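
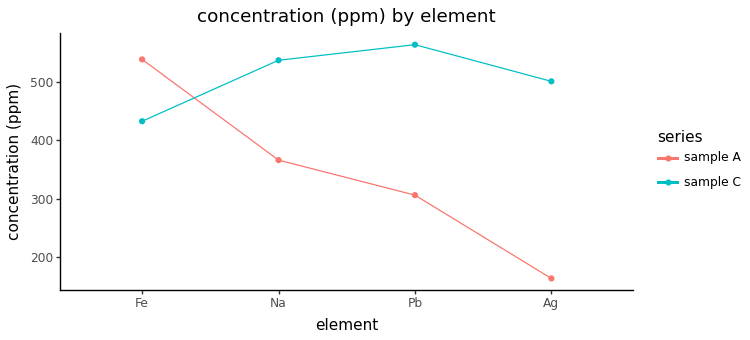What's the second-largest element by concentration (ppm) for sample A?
Top 3 for sample A: Fe ≈ 550, Na ≈ 350, Pb ≈ 300.

Na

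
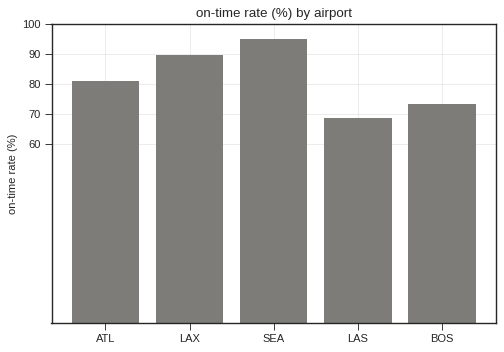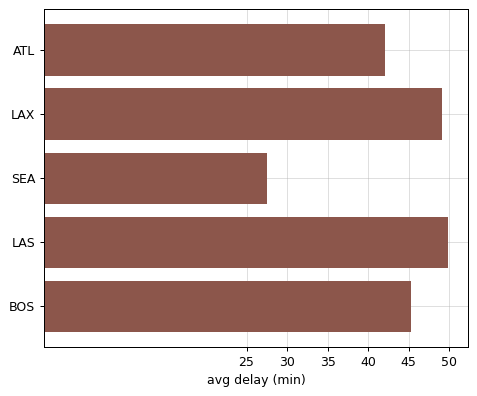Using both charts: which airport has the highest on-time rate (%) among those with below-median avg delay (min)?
SEA

Chart 2 median avg delay (min) ≈ 45; below-median airports: ATL, SEA. Among those, SEA has the highest on-time rate (%) (≈ 90).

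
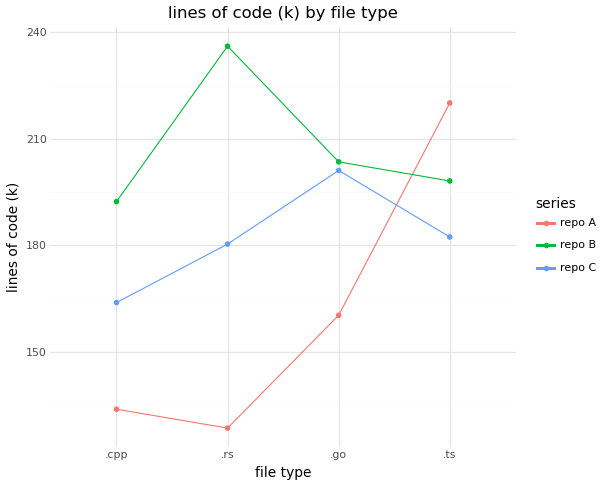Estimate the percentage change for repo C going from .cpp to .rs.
≈ +12.5%

.cpp ≈ 160, .rs ≈ 180; (180 − 160) / 160 ≈ +12.5%.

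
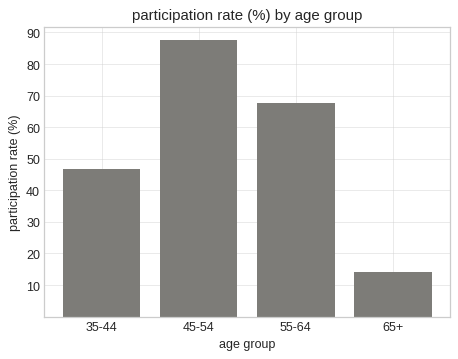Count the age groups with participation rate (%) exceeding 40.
Above 40: 35-44, 45-54, 55-64.

3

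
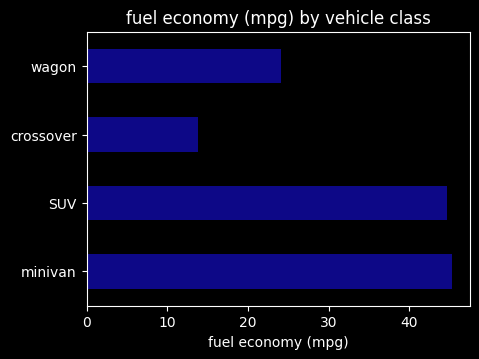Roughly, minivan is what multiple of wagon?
≈ 1.8×

minivan ≈ 45, wagon ≈ 25; 45/25 ≈ 1.8.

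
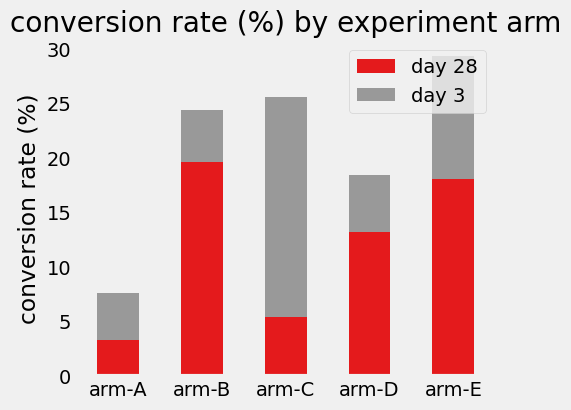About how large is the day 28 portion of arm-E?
≈ 20

day 28 top ≈ 20, bottom ≈ 0; segment ≈ 20.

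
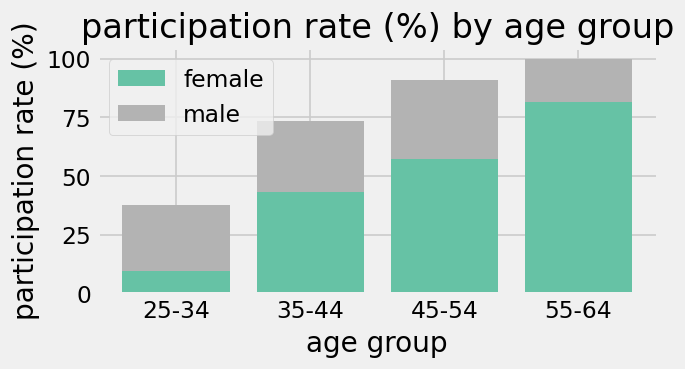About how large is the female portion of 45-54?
≈ 60

female top ≈ 60, bottom ≈ 0; segment ≈ 60.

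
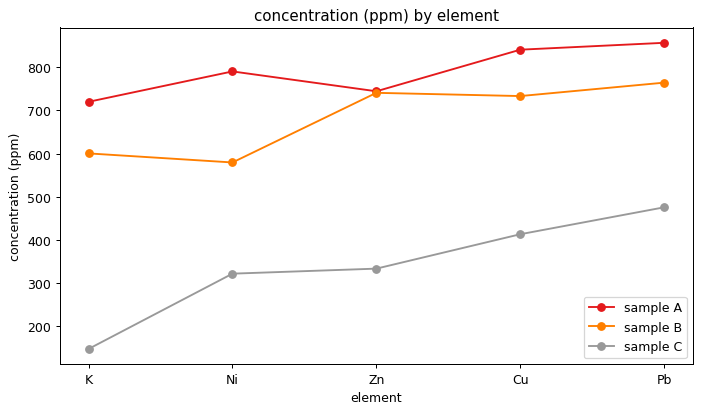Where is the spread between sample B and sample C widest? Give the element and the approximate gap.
K, ≈ 500 ppm

K: sample B ≈ 600, sample C ≈ 100 → gap ≈ 500. Next-largest (Zn) is only ≈ 400.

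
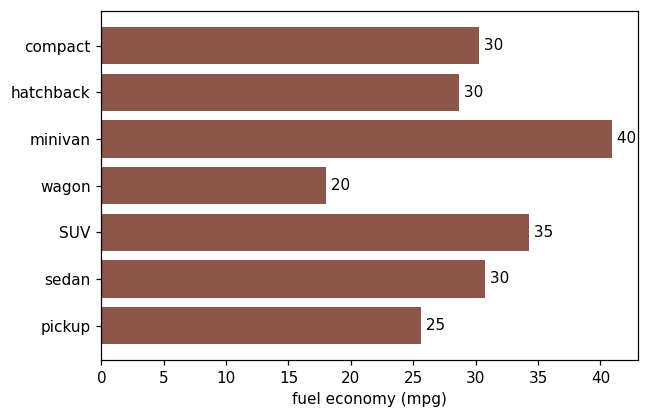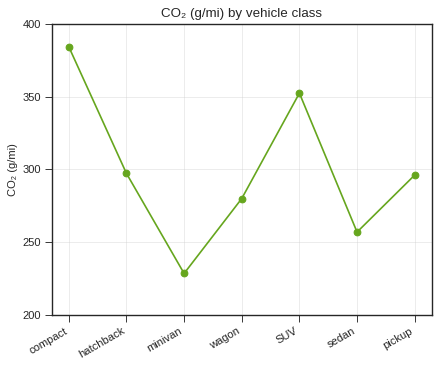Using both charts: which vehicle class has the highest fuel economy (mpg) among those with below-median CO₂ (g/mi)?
minivan

Chart 2 median CO₂ (g/mi) ≈ 300; below-median vehicle classes: minivan, wagon, sedan. Among those, minivan has the highest fuel economy (mpg) (≈ 40).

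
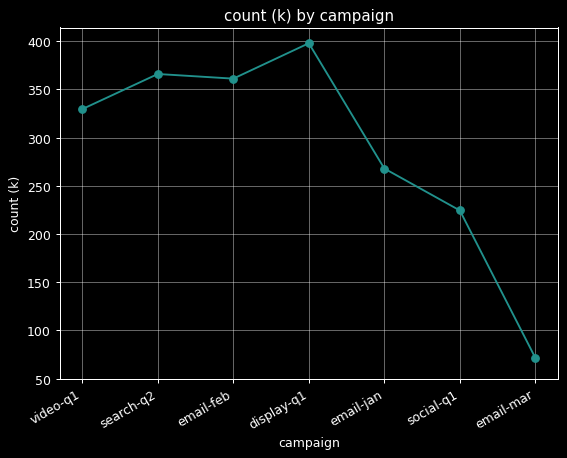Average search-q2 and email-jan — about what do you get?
≈ 300

(350 + 250) / 2 ≈ 300.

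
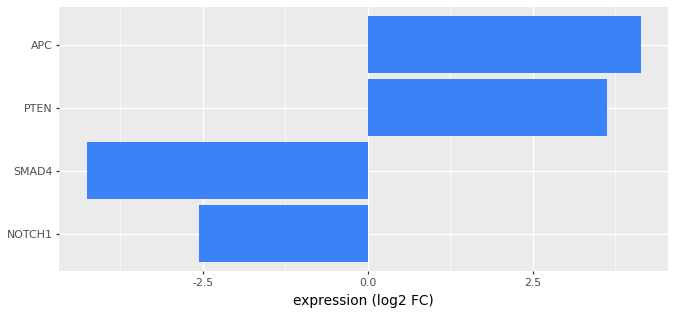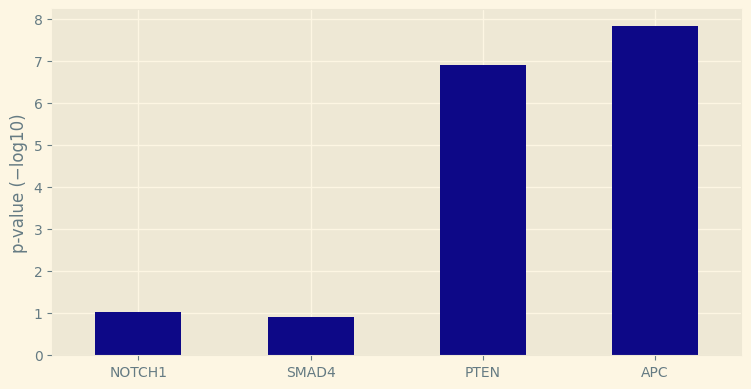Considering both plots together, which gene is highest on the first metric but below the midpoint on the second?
NOTCH1

Chart 2 median p-value (−log10) ≈ 4; below-median genes: NOTCH1, SMAD4. Among those, NOTCH1 has the highest expression (log2 FC) (≈ -2.5).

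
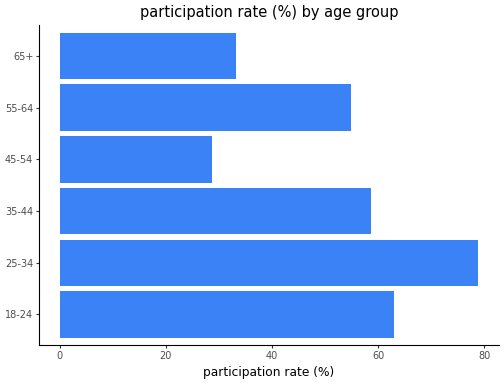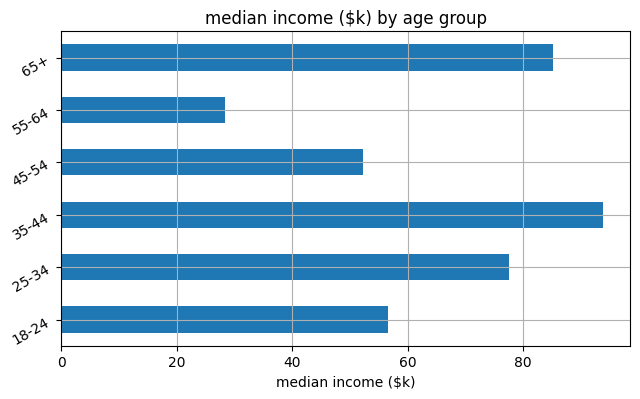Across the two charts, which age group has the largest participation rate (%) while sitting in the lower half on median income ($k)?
18-24

Chart 2 median median income ($k) ≈ 70; below-median age groups: 18-24, 45-54, 55-64. Among those, 18-24 has the highest participation rate (%) (≈ 60).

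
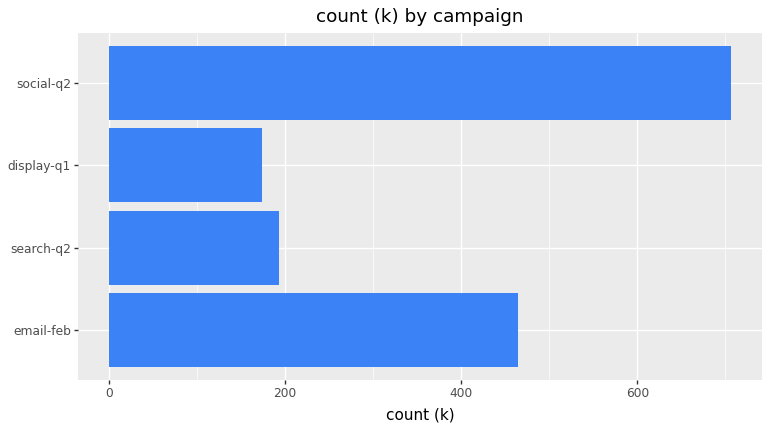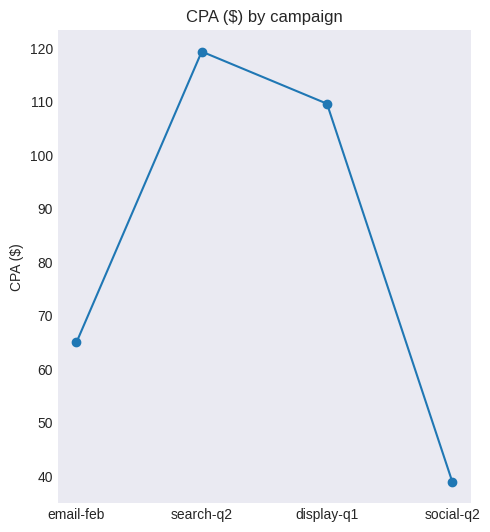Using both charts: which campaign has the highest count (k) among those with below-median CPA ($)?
Chart 2 median CPA ($) ≈ 80; below-median campaigns: email-feb, social-q2. Among those, social-q2 has the highest count (k) (≈ 700).

social-q2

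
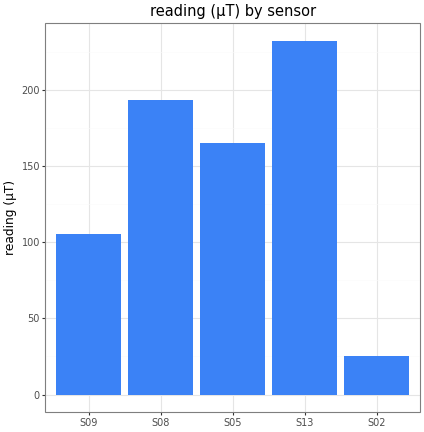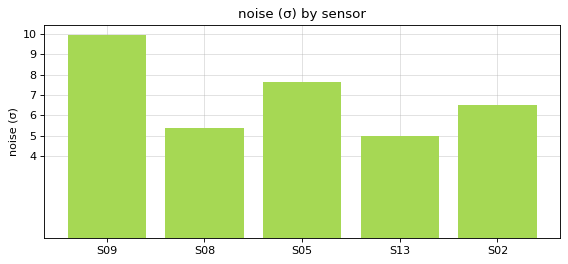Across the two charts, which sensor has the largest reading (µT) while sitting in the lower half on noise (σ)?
Chart 2 median noise (σ) ≈ 7; below-median sensors: S08, S13. Among those, S13 has the highest reading (µT) (≈ 225).

S13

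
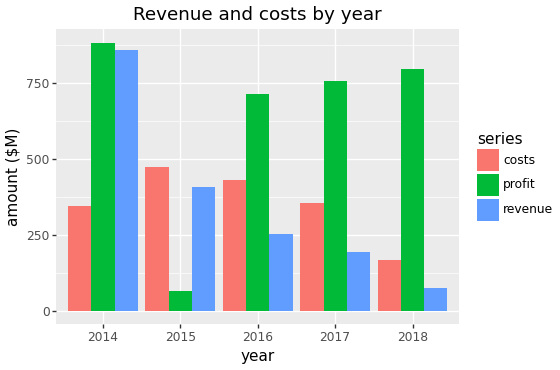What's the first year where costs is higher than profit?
2015

2014: costs ≈ 300 vs profit ≈ 900 (not yet); 2015: costs ≈ 500 vs profit ≈ 100 (first crossover).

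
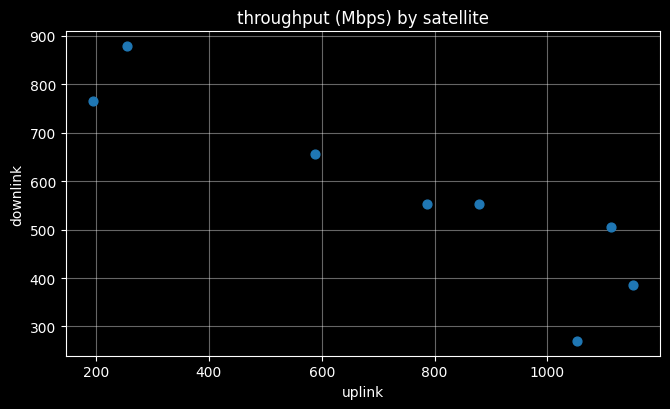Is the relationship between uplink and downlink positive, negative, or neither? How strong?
Points are negatively correlated; strong (|r| ≈ 0.9).

negative, strong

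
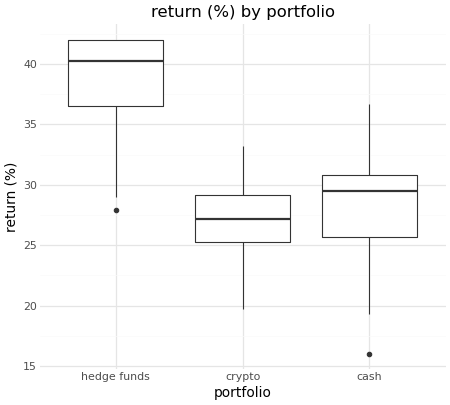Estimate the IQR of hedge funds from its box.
≈ 6

Q3 ≈ 42, Q1 ≈ 36; IQR ≈ 6.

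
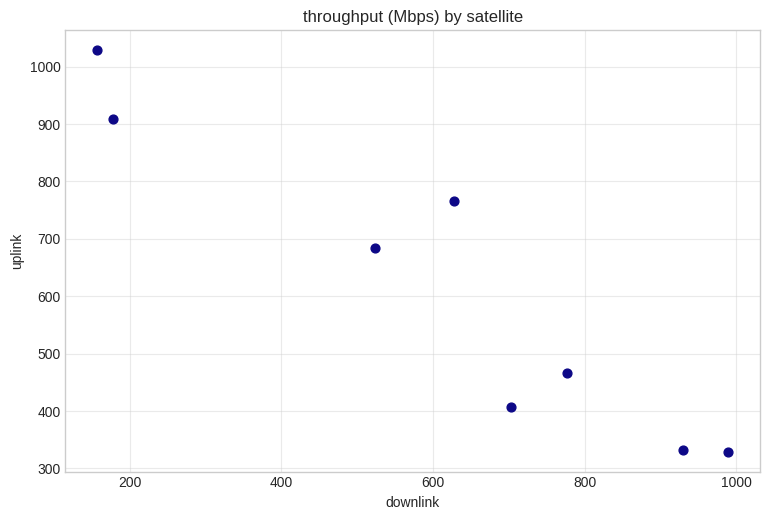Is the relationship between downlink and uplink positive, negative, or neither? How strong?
Points are negatively correlated; strong (|r| ≈ 0.9).

negative, strong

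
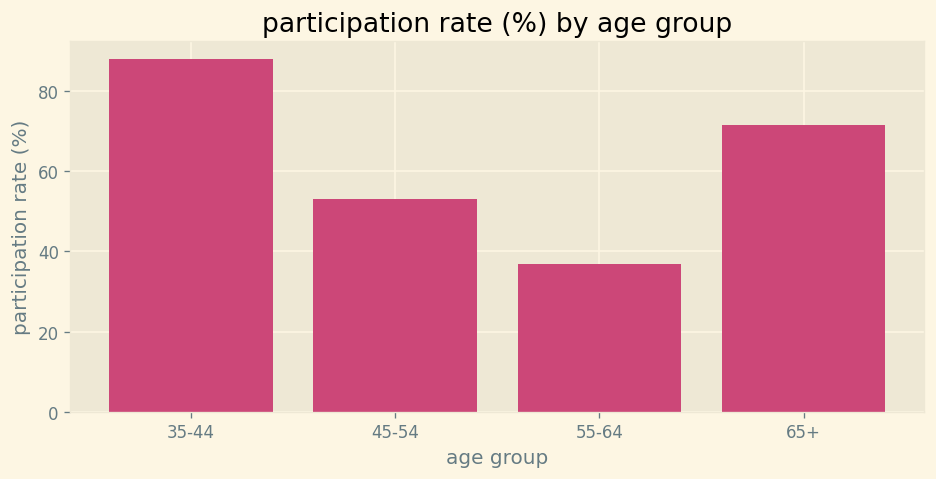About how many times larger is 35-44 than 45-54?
≈ 1.8×

35-44 ≈ 90, 45-54 ≈ 50; 90/50 ≈ 1.8.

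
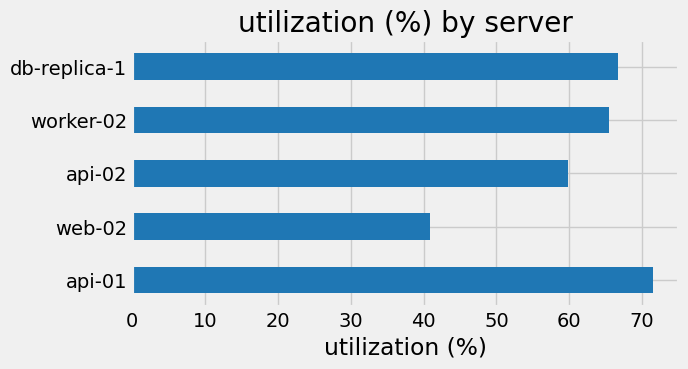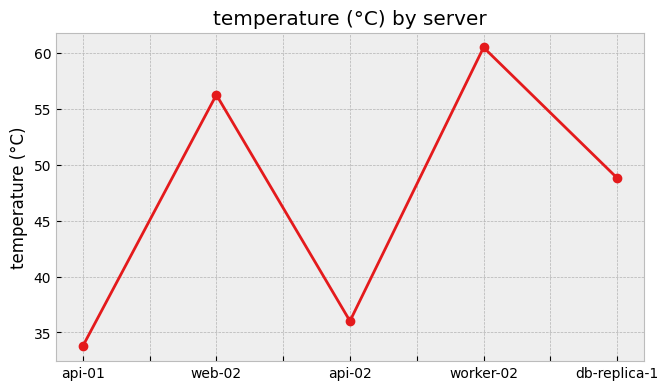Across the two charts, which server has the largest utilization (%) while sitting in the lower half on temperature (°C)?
Chart 2 median temperature (°C) ≈ 50; below-median servers: api-01, api-02. Among those, api-01 has the highest utilization (%) (≈ 70).

api-01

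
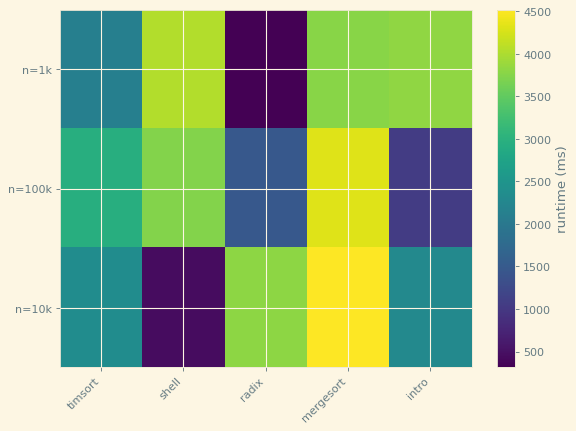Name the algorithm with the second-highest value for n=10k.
Top 3 for n=10k: mergesort ≈ 4500, radix ≈ 4000, timsort ≈ 2500.

radix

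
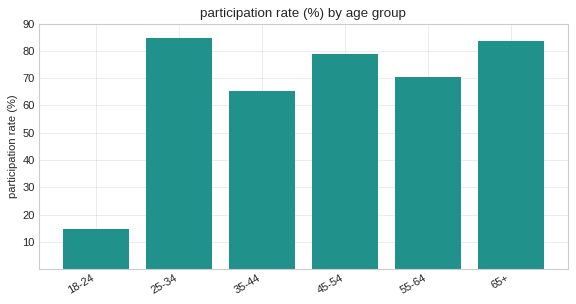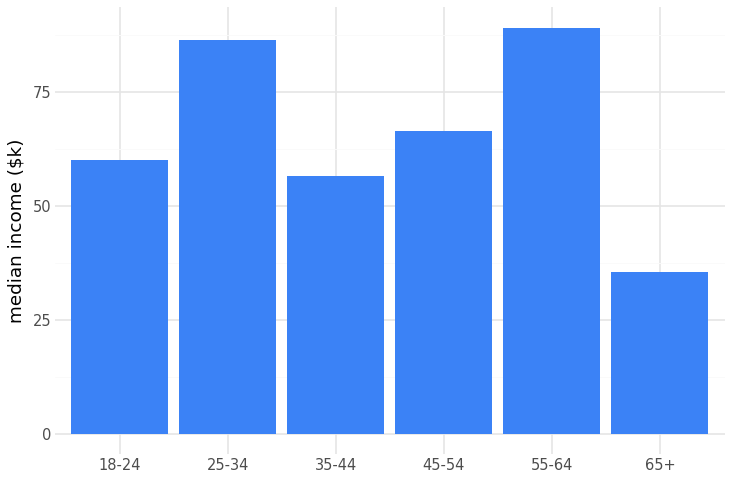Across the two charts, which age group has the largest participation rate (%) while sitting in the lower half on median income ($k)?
Chart 2 median median income ($k) ≈ 60; below-median age groups: 18-24, 35-44, 65+. Among those, 65+ has the highest participation rate (%) (≈ 80).

65+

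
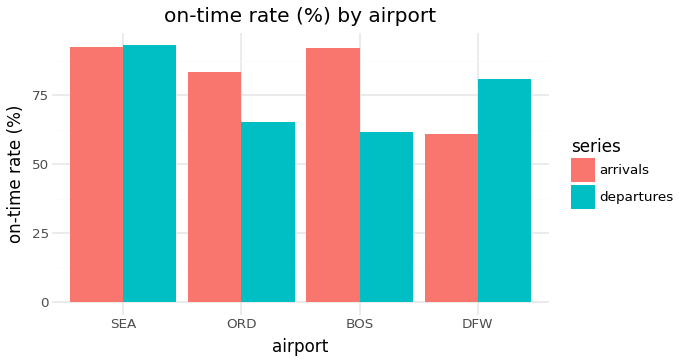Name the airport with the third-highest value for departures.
Top 4 for departures: SEA ≈ 90, DFW ≈ 80, ORD ≈ 70, BOS ≈ 60.

ORD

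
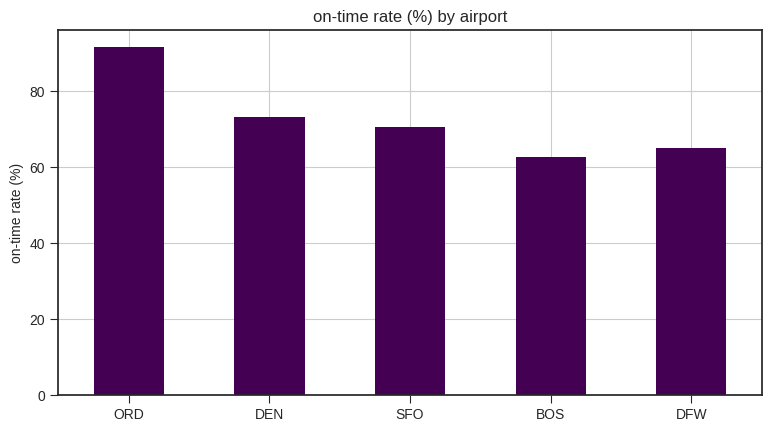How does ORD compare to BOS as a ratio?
ORD ≈ 90, BOS ≈ 60; 90/60 ≈ 1.5.

≈ 1.5×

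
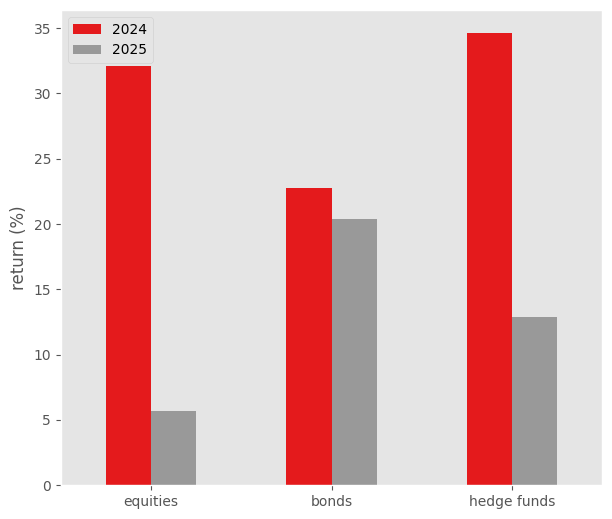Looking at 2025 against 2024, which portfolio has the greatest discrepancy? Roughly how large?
equities: 2025 ≈ 5, 2024 ≈ 30 → gap ≈ 25. Next-largest (hedge funds) is only ≈ 20.

equities, ≈ 25 %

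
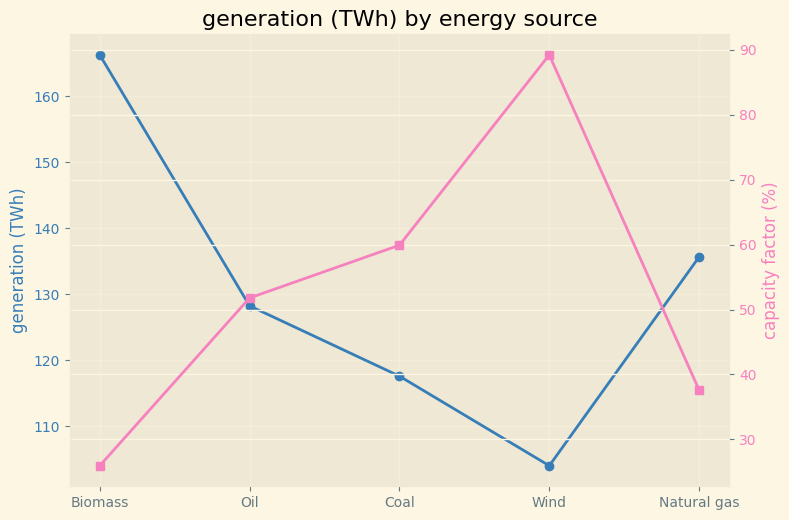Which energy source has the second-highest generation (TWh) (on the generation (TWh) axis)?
Top 3 (on the generation (TWh) axis): Biomass ≈ 170, Natural gas ≈ 140, Oil ≈ 130.

Natural gas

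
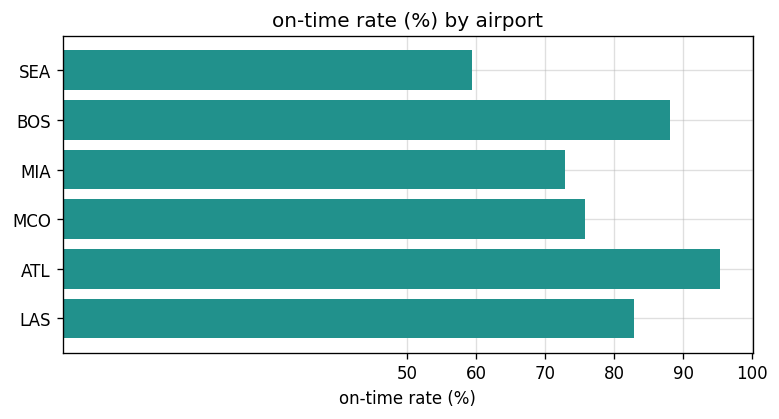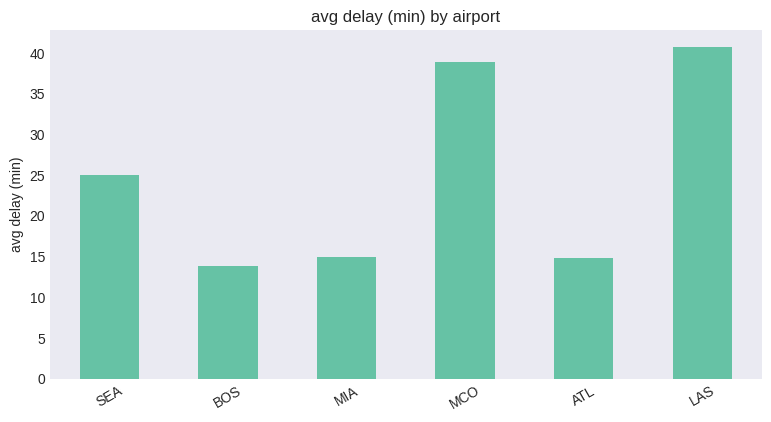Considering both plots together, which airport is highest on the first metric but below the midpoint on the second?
ATL

Chart 2 median avg delay (min) ≈ 20; below-median airports: BOS, MIA, ATL. Among those, ATL has the highest on-time rate (%) (≈ 100).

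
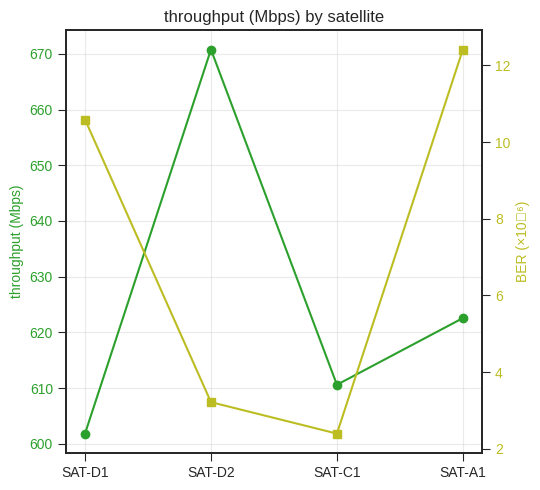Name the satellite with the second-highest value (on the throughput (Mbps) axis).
SAT-A1

Top 3 (on the throughput (Mbps) axis): SAT-D2 ≈ 670, SAT-A1 ≈ 620, SAT-C1 ≈ 610.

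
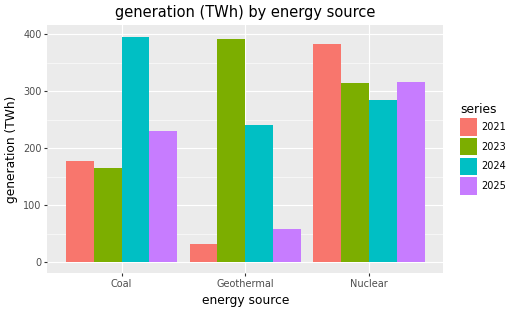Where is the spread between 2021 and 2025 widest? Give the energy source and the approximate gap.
Nuclear: 2021 ≈ 400, 2025 ≈ 300 → gap ≈ 100. Next-largest (Coal) is only ≈ 50.

Nuclear, ≈ 100 TWh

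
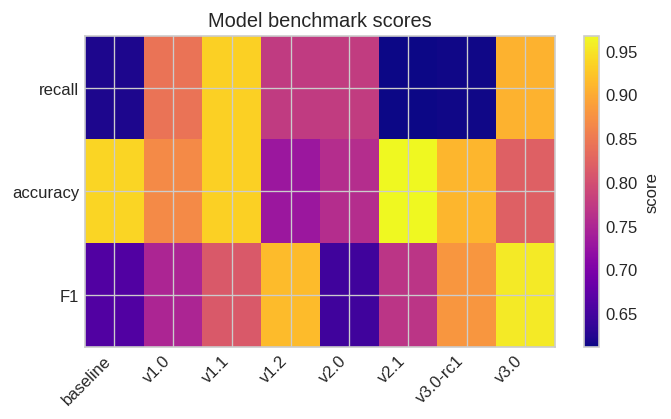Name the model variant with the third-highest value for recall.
v1.0

Top 4 for recall: v1.1 ≈ 0.95, v3.0 ≈ 0.90, v1.0 ≈ 0.85, v2.0 ≈ 0.80.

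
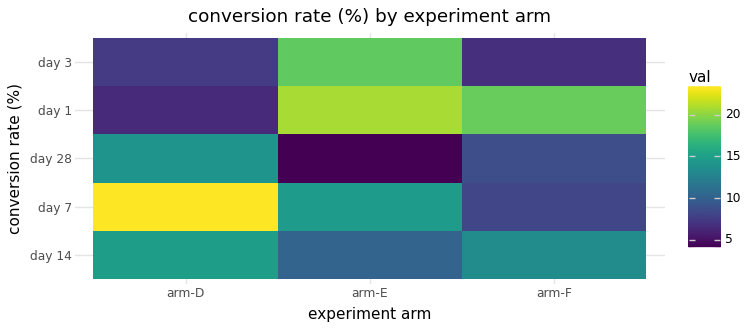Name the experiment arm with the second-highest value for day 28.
arm-F

Top 3 for day 28: arm-D ≈ 14, arm-F ≈ 8, arm-E ≈ 4.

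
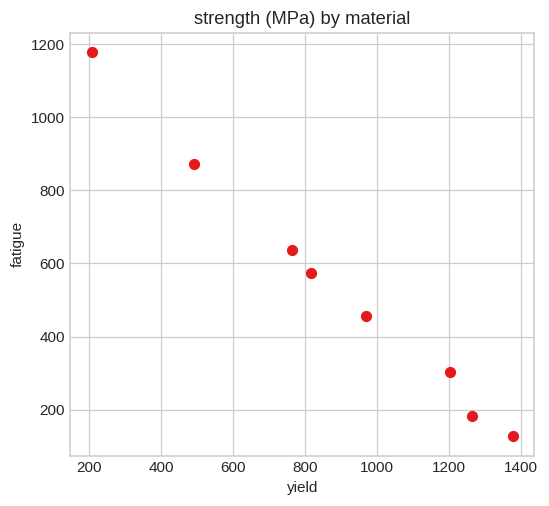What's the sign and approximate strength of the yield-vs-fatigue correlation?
negative, strong

Points are negatively correlated; strong (|r| ≈ 1.0).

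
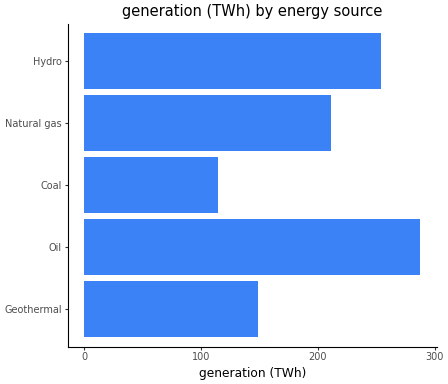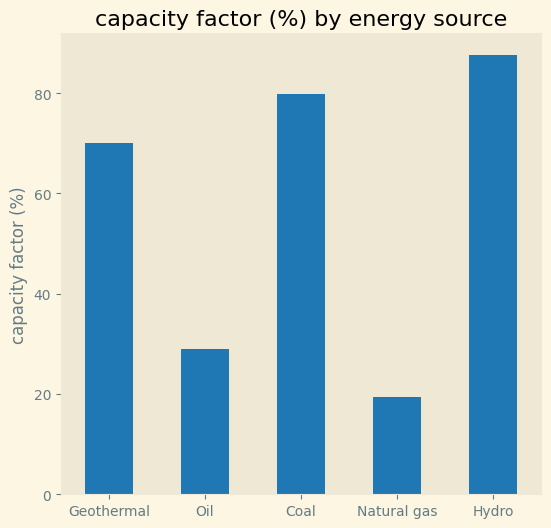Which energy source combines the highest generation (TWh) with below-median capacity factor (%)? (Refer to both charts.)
Chart 2 median capacity factor (%) ≈ 70; below-median energy sources: Oil, Natural gas. Among those, Oil has the highest generation (TWh) (≈ 300).

Oil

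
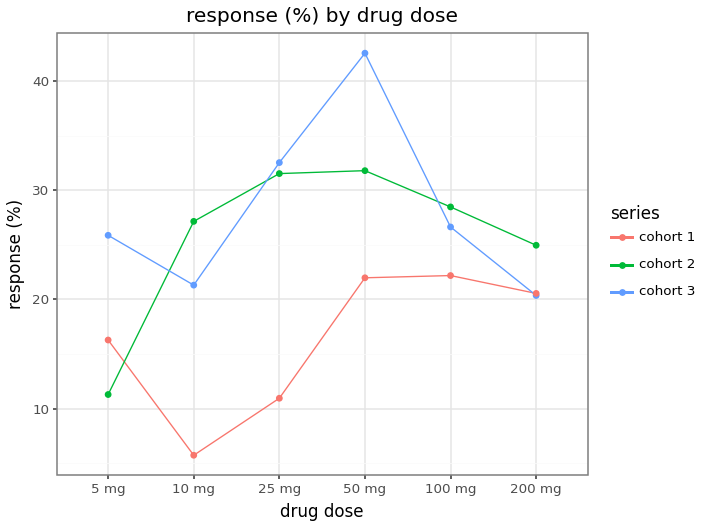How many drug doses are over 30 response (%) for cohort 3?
Above 30: 25 mg, 50 mg.

2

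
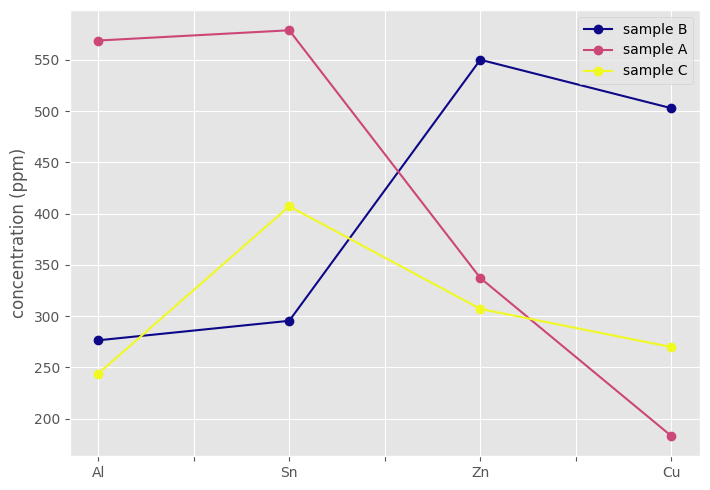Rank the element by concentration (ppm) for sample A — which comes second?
Top 3 for sample A: Sn ≈ 600, Al ≈ 550, Zn ≈ 350.

Al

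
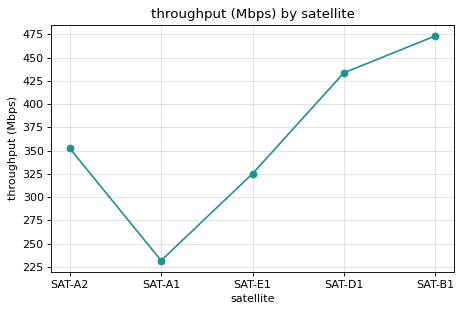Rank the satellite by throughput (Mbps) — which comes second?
SAT-D1

Top 3: SAT-B1 ≈ 475, SAT-D1 ≈ 425, SAT-A2 ≈ 350.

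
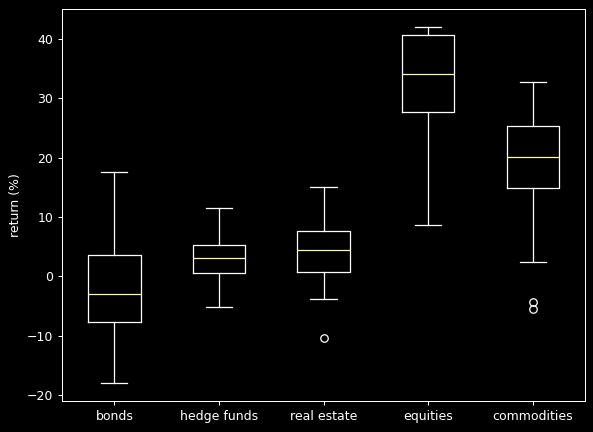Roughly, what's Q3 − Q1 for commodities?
≈ 10

Q3 ≈ 25, Q1 ≈ 15; IQR ≈ 10.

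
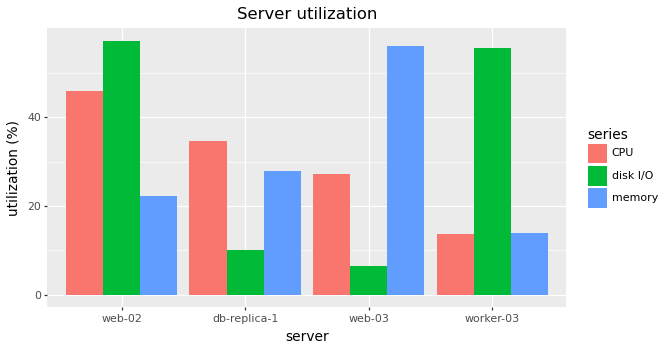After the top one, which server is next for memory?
db-replica-1

Top 3 for memory: web-03 ≈ 55, db-replica-1 ≈ 30, web-02 ≈ 20.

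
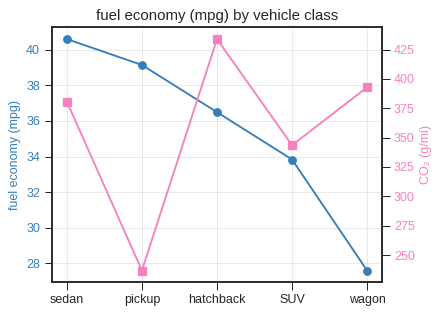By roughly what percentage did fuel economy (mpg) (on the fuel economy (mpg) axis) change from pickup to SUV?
≈ -15%

pickup ≈ 40, SUV ≈ 34; (34 − 40) / 40 ≈ -15%.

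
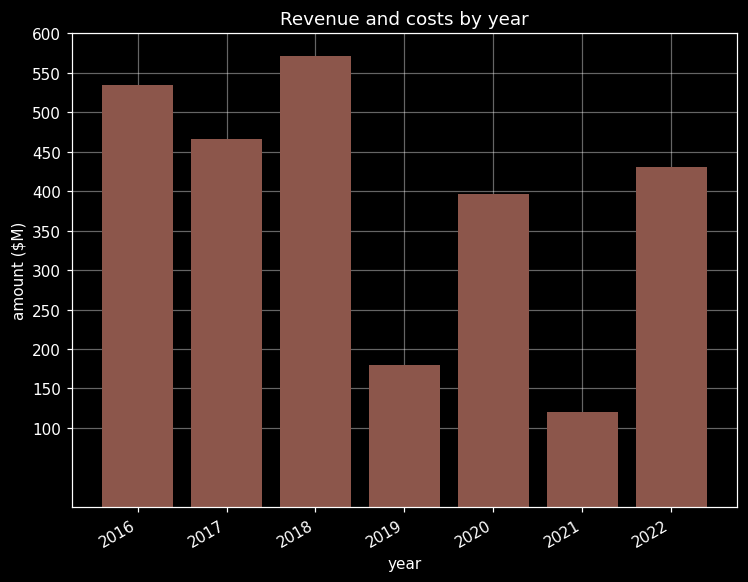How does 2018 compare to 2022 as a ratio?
≈ 1.22×

2018 ≈ 550, 2022 ≈ 450; 550/450 ≈ 1.22.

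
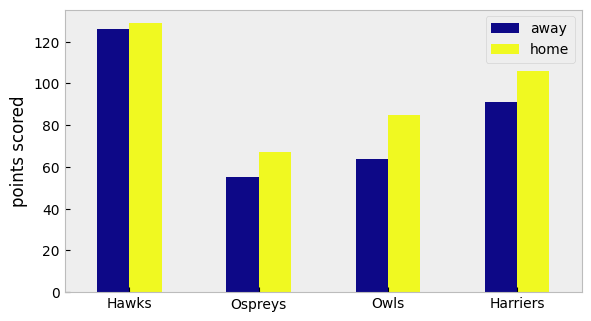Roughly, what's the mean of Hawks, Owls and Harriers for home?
≈ 100

(120 + 80 + 100) / 3 ≈ 100.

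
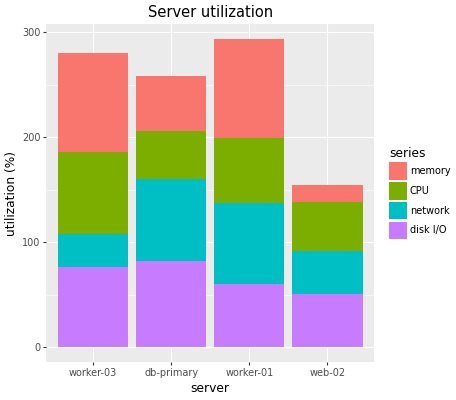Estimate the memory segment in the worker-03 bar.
memory top ≈ 275, bottom ≈ 175; segment ≈ 100.

≈ 100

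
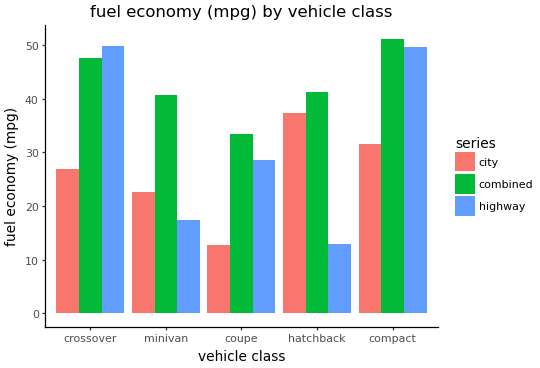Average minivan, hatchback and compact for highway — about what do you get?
≈ 27

(15 + 15 + 50) / 3 ≈ 27.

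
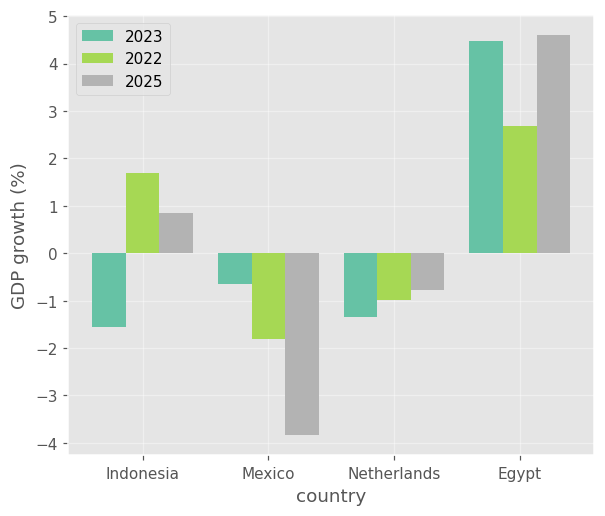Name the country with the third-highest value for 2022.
Top 4 for 2022: Egypt ≈ 3, Indonesia ≈ 2, Netherlands ≈ -1, Mexico ≈ -2.

Netherlands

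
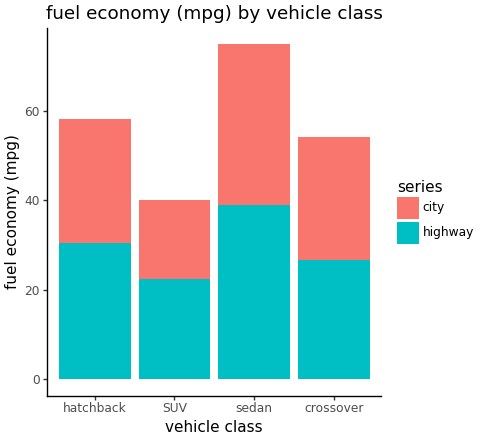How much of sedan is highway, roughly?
highway top ≈ 40, bottom ≈ 0; segment ≈ 40.

≈ 40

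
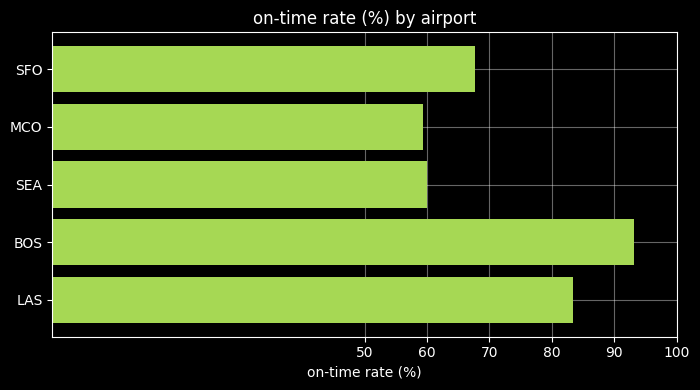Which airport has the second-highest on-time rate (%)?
LAS

Top 3: BOS ≈ 90, LAS ≈ 80, SFO ≈ 70.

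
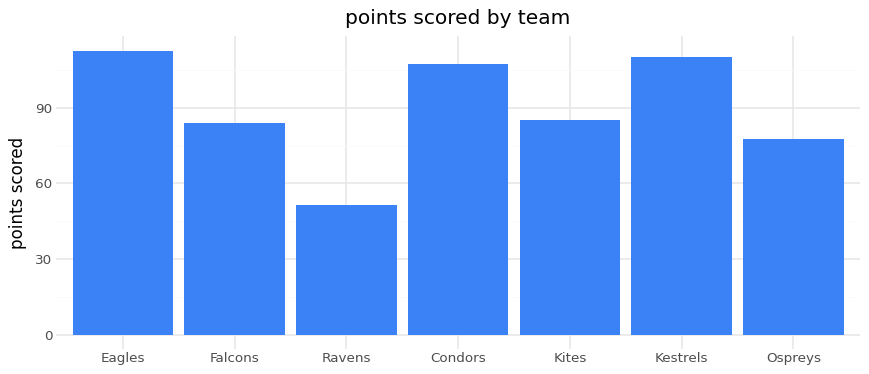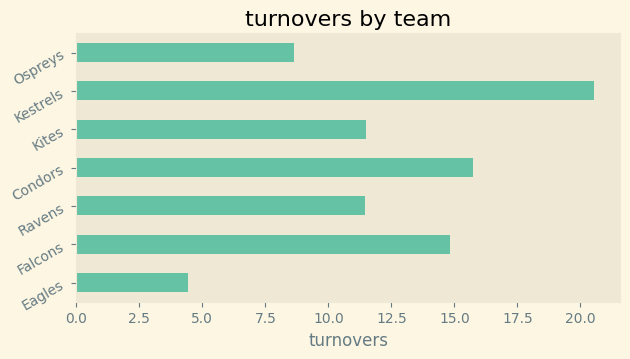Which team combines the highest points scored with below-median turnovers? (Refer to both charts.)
Eagles

Chart 2 median turnovers ≈ 12; below-median teams: Eagles, Ravens, Ospreys. Among those, Eagles has the highest points scored (≈ 120).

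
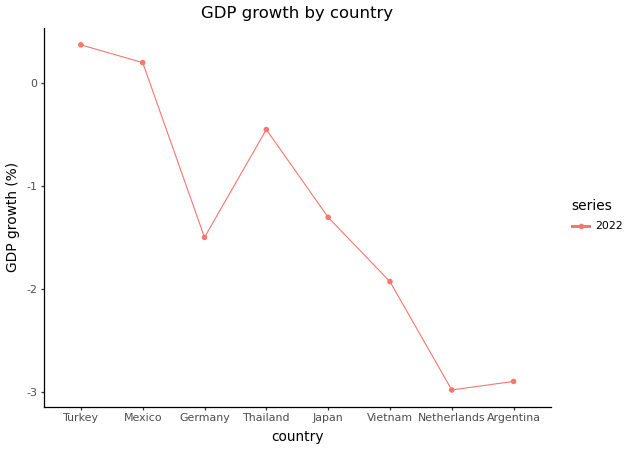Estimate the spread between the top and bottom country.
≈ 3.5

Max Turkey ≈ 0.5, min Netherlands ≈ -3.0; range ≈ 3.5.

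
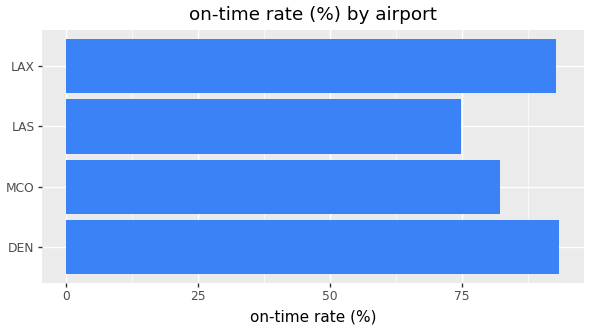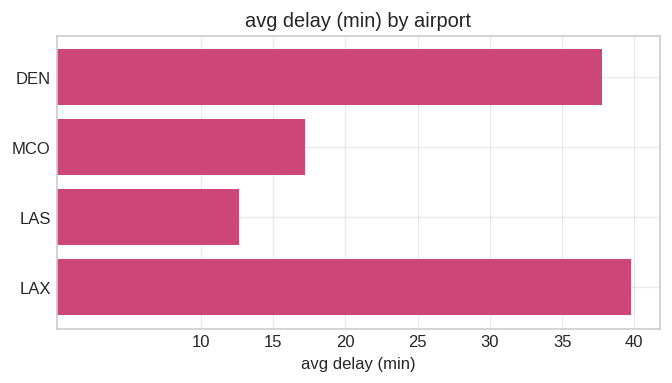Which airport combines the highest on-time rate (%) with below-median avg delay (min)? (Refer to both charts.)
MCO

Chart 2 median avg delay (min) ≈ 30; below-median airports: MCO, LAS. Among those, MCO has the highest on-time rate (%) (≈ 80).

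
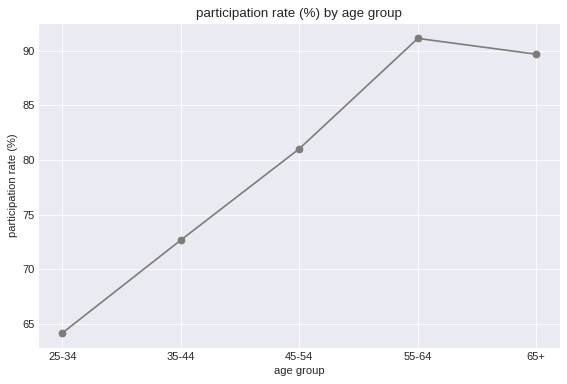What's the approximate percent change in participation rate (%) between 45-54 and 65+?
≈ +12.5%

45-54 ≈ 80, 65+ ≈ 90; (90 − 80) / 80 ≈ +12.5%.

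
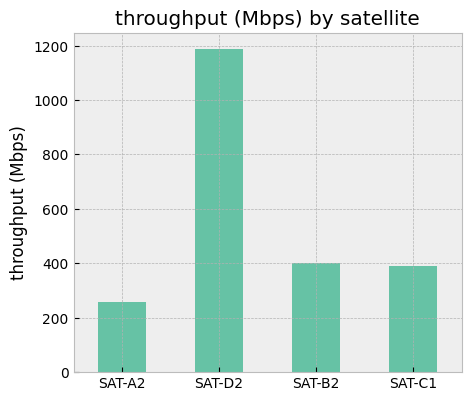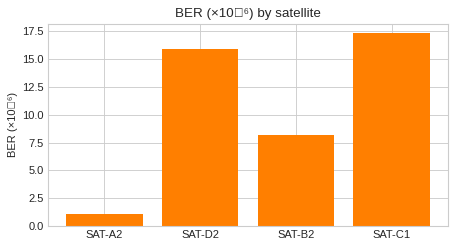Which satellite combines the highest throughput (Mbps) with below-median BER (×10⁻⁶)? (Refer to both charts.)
SAT-B2

Chart 2 median BER (×10⁻⁶) ≈ 12; below-median satellites: SAT-A2, SAT-B2. Among those, SAT-B2 has the highest throughput (Mbps) (≈ 400).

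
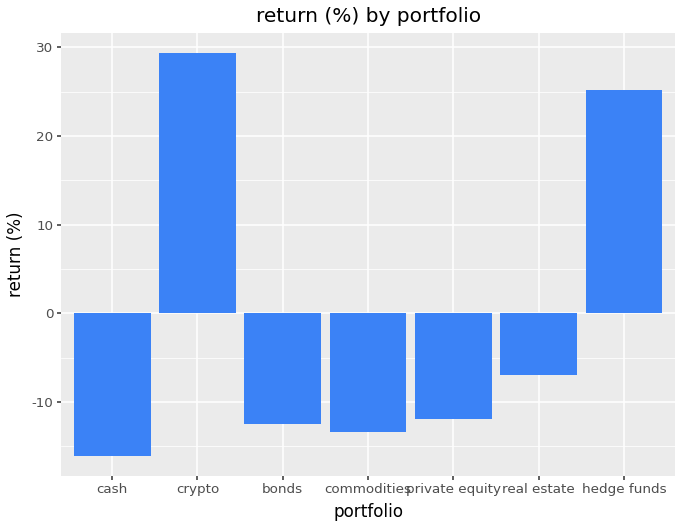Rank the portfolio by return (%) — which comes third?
real estate

Top 4: crypto ≈ 30, hedge funds ≈ 25, real estate ≈ -5, private equity ≈ -10.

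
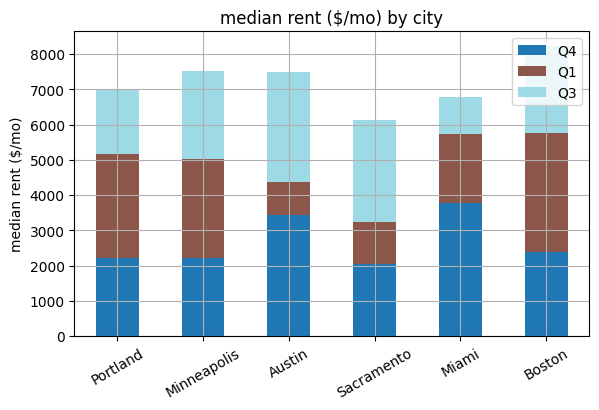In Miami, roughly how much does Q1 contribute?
≈ 2000

Q1 top ≈ 6000, bottom ≈ 4000; segment ≈ 2000.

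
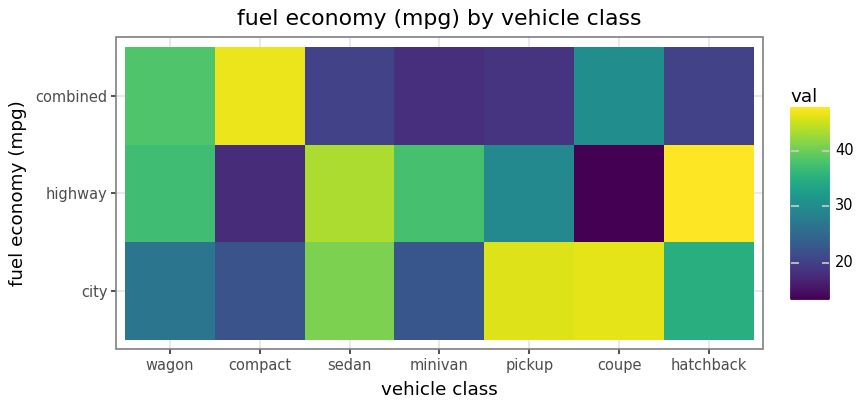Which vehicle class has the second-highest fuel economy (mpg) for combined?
wagon

Top 3 for combined: compact ≈ 45, wagon ≈ 40, coupe ≈ 30.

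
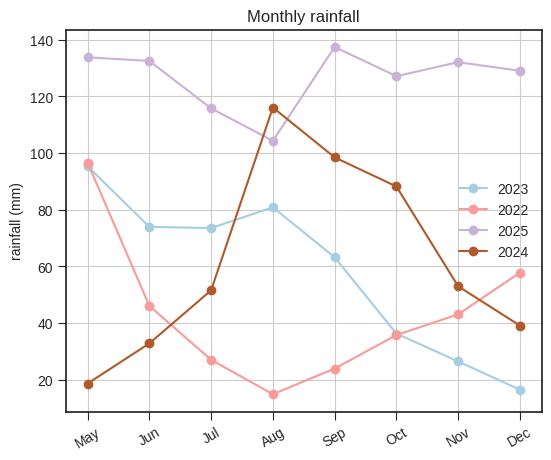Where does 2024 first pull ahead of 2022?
Jul

Jun: 2024 ≈ 40 vs 2022 ≈ 40 (not yet); Jul: 2024 ≈ 60 vs 2022 ≈ 20 (first crossover).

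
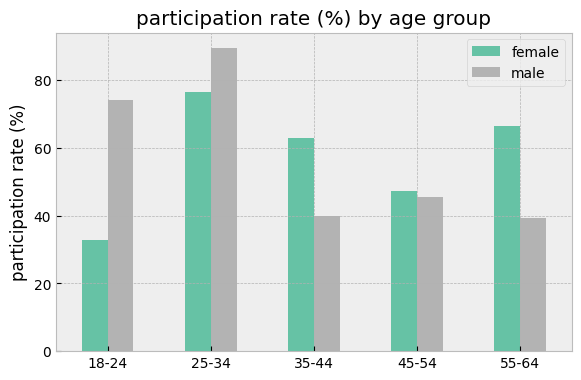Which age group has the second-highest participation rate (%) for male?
18-24

Top 3 for male: 25-34 ≈ 90, 18-24 ≈ 70, 45-54 ≈ 50.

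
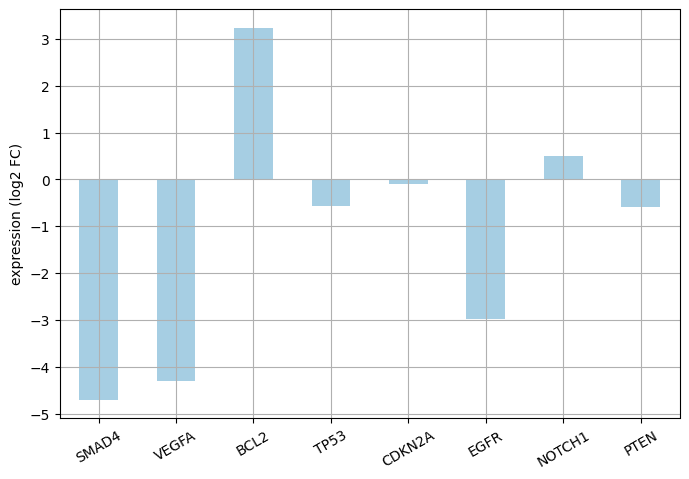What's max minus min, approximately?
Max BCL2 ≈ 3, min SMAD4 ≈ -5; range ≈ 8.

≈ 8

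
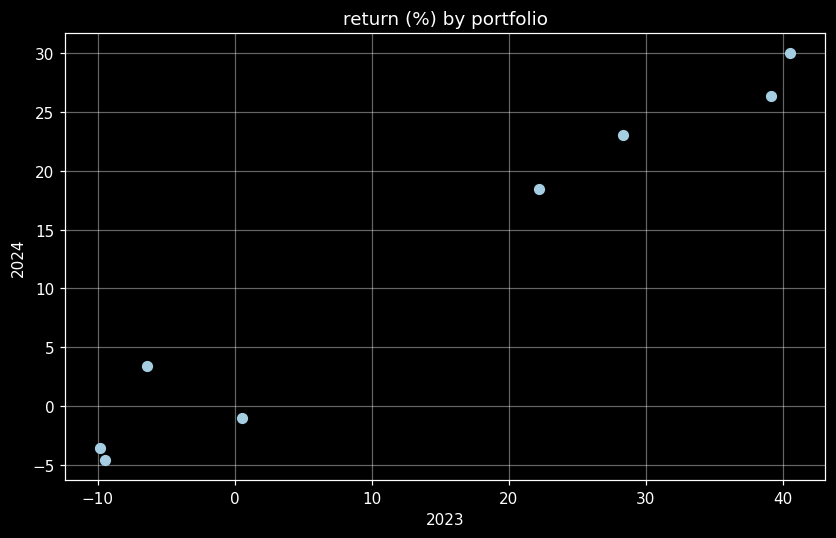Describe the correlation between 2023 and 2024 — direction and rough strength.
Points are positively correlated; strong (|r| ≈ 1.0).

positive, strong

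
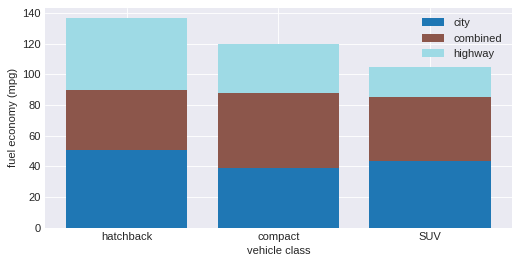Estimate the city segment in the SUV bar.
city top ≈ 40, bottom ≈ 0; segment ≈ 40.

≈ 40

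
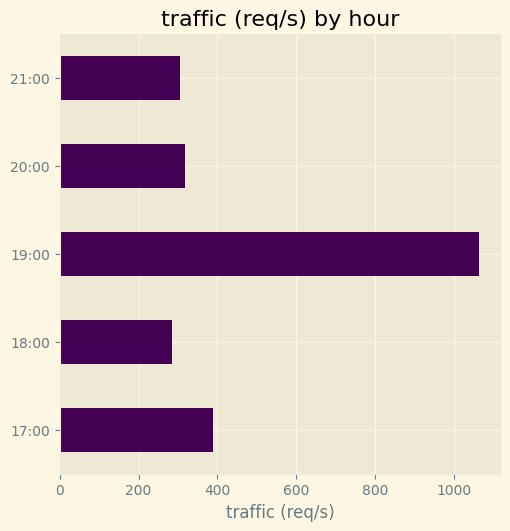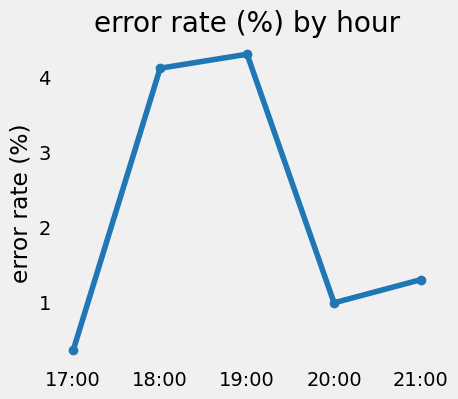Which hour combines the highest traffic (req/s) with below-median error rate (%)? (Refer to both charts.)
Chart 2 median error rate (%) ≈ 1.5; below-median hours: 17:00, 20:00. Among those, 17:00 has the highest traffic (req/s) (≈ 400).

17:00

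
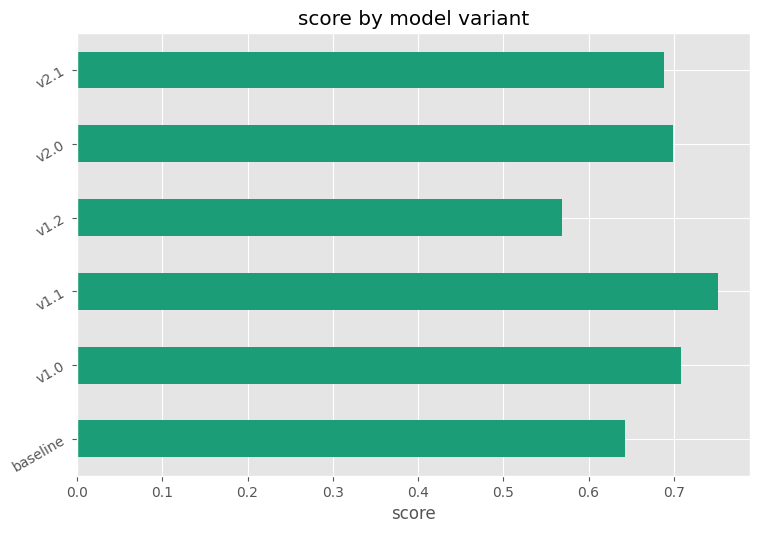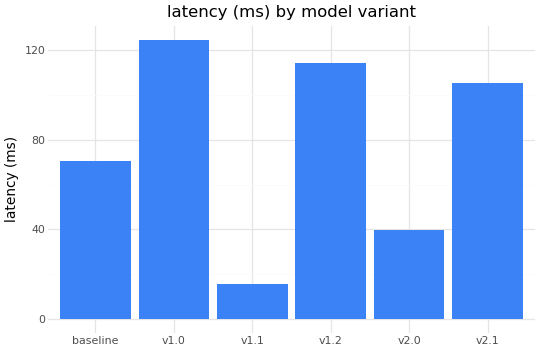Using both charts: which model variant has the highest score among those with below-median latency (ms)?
Chart 2 median latency (ms) ≈ 80; below-median model variants: baseline, v1.1, v2.0. Among those, v1.1 has the highest score (≈ 0.8).

v1.1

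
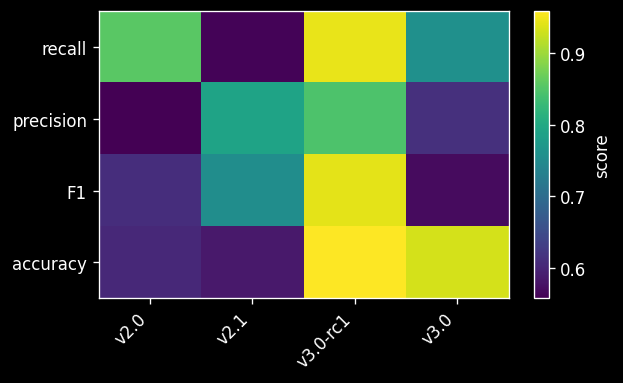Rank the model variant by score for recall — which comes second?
Top 3 for recall: v3.0-rc1 ≈ 0.95, v2.0 ≈ 0.85, v3.0 ≈ 0.75.

v2.0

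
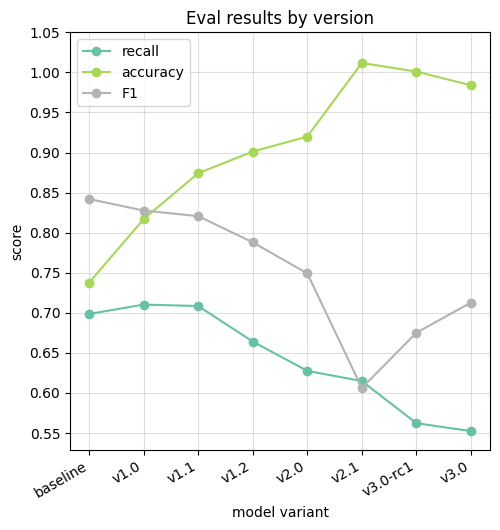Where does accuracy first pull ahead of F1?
v1.0: accuracy ≈ 0.80 vs F1 ≈ 0.85 (not yet); v1.1: accuracy ≈ 0.85 vs F1 ≈ 0.80 (first crossover).

v1.1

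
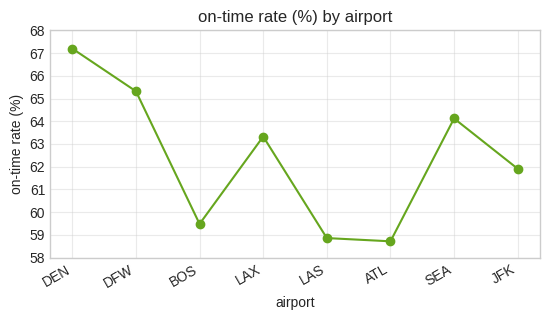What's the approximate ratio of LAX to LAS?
≈ 1.07×

LAX ≈ 63, LAS ≈ 59; 63/59 ≈ 1.07.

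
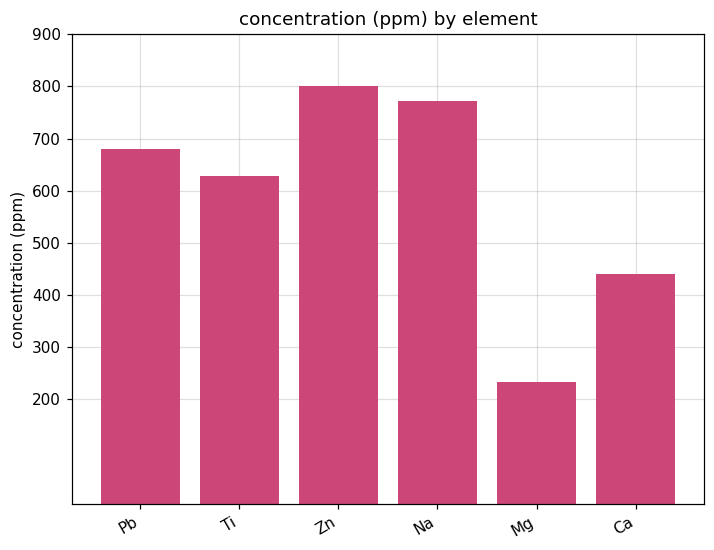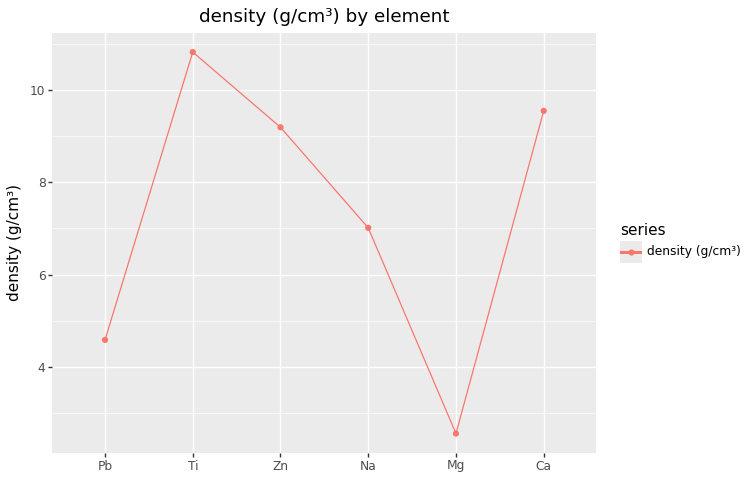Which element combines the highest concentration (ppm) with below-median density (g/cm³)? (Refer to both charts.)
Na

Chart 2 median density (g/cm³) ≈ 8; below-median elements: Pb, Na, Mg. Among those, Na has the highest concentration (ppm) (≈ 800).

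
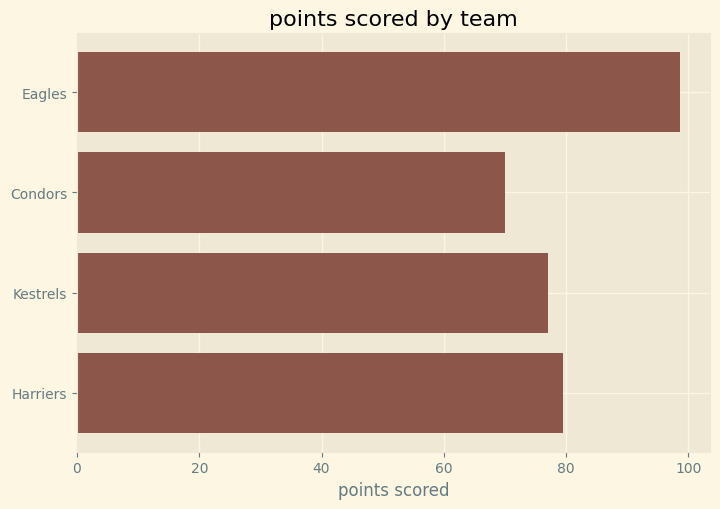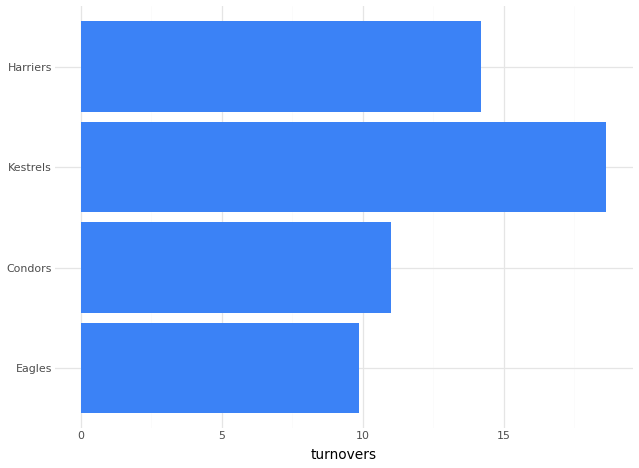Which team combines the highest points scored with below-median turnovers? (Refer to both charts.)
Eagles

Chart 2 median turnovers ≈ 12; below-median teams: Eagles, Condors. Among those, Eagles has the highest points scored (≈ 100).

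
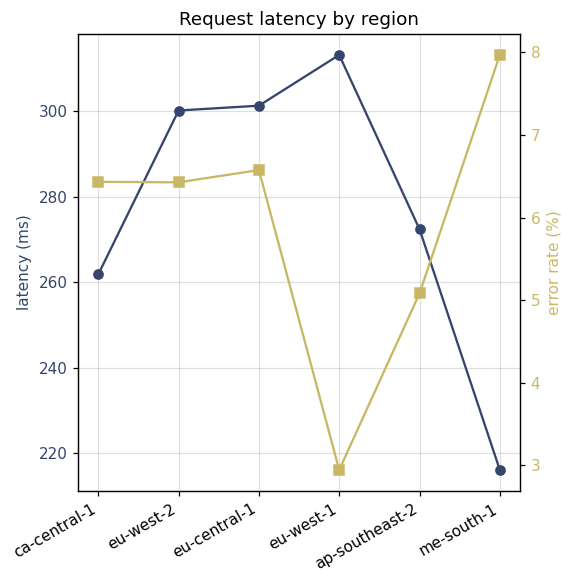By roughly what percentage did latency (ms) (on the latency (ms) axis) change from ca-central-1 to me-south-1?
ca-central-1 ≈ 260, me-south-1 ≈ 220; (220 − 260) / 260 ≈ -15.4%.

≈ -15.4%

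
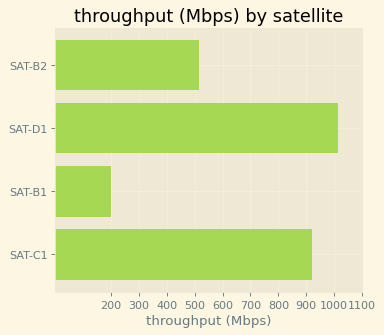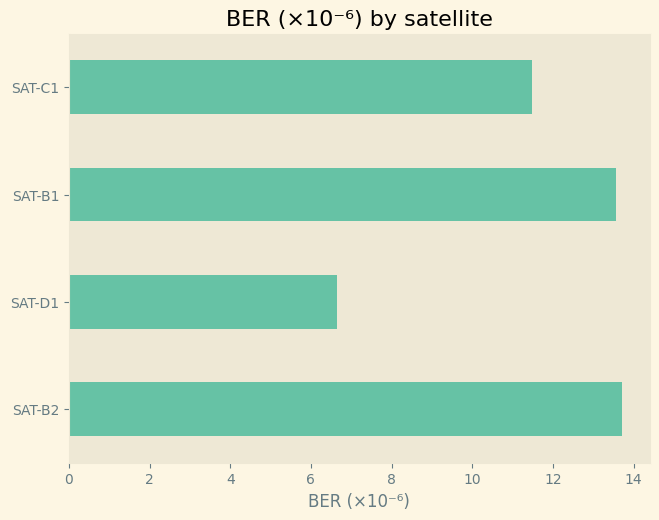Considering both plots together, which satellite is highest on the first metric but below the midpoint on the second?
SAT-D1

Chart 2 median BER (×10⁻⁶) ≈ 12; below-median satellites: SAT-D1, SAT-C1. Among those, SAT-D1 has the highest throughput (Mbps) (≈ 1000).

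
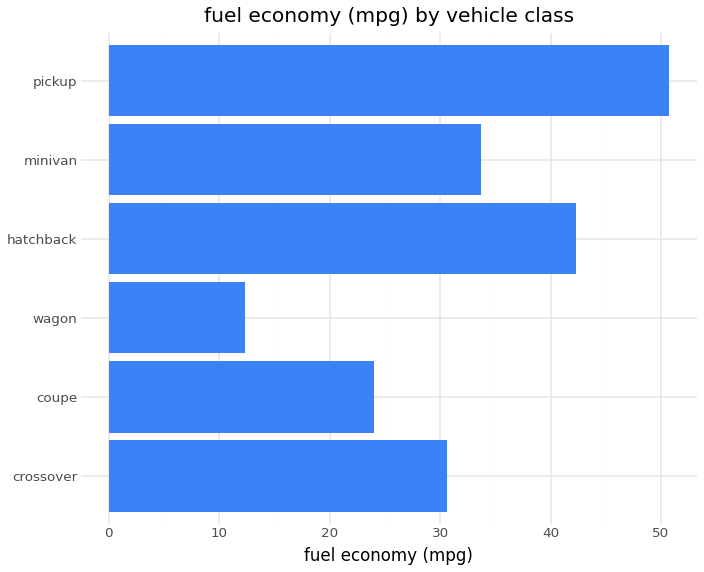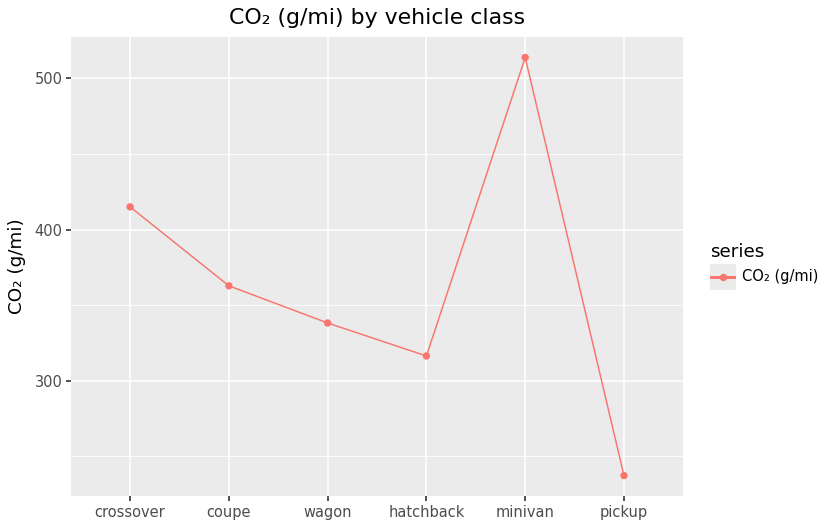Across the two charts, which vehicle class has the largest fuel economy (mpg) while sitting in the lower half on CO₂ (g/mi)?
Chart 2 median CO₂ (g/mi) ≈ 350; below-median vehicle classes: wagon, hatchback, pickup. Among those, pickup has the highest fuel economy (mpg) (≈ 50).

pickup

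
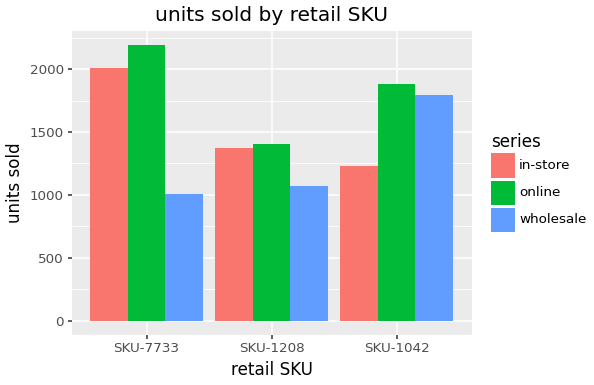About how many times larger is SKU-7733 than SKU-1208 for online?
≈ 1.57×

SKU-7733 ≈ 2200, SKU-1208 ≈ 1400; 2200/1400 ≈ 1.57.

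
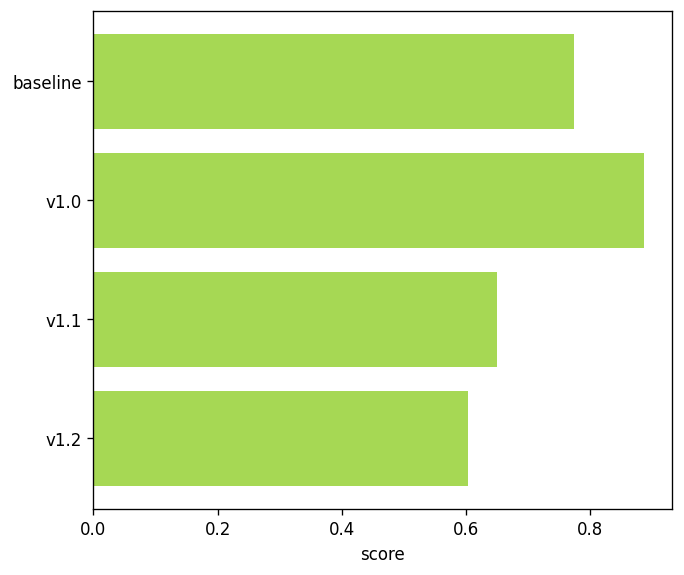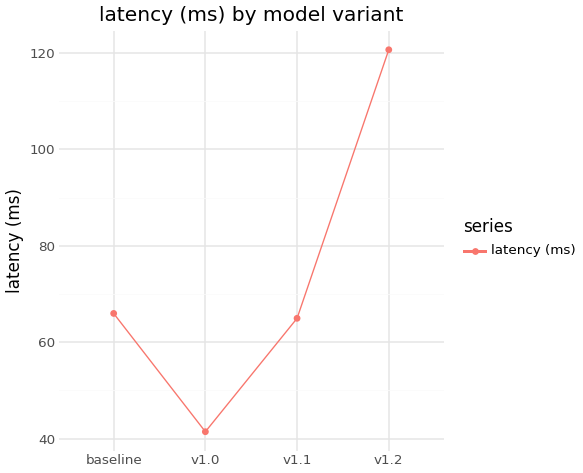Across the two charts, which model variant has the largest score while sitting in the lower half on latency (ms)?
Chart 2 median latency (ms) ≈ 60; below-median model variants: v1.0, v1.1. Among those, v1.0 has the highest score (≈ 0.9).

v1.0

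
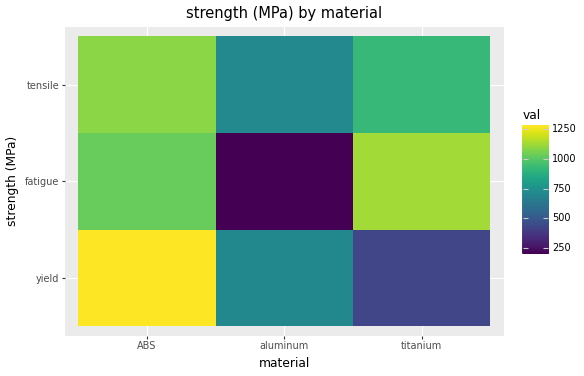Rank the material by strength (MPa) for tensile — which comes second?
titanium

Top 3 for tensile: ABS ≈ 1100, titanium ≈ 900, aluminum ≈ 700.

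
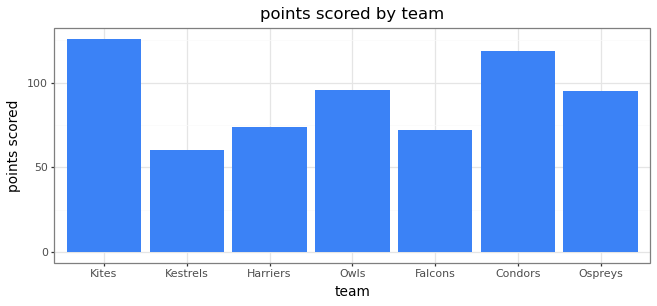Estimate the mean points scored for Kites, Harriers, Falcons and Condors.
≈ 100

(120 + 80 + 80 + 120) / 4 ≈ 100.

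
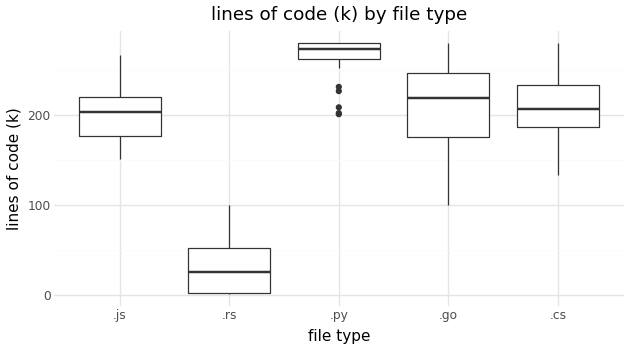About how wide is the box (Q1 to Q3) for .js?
≈ 50

Q3 ≈ 225, Q1 ≈ 175; IQR ≈ 50.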